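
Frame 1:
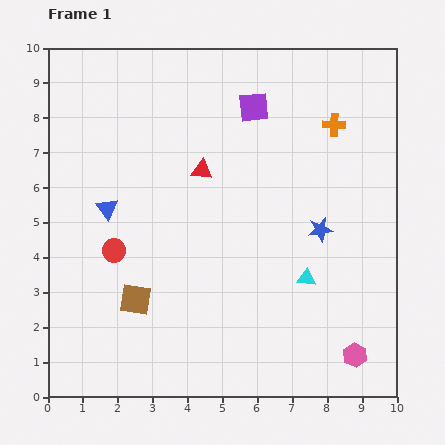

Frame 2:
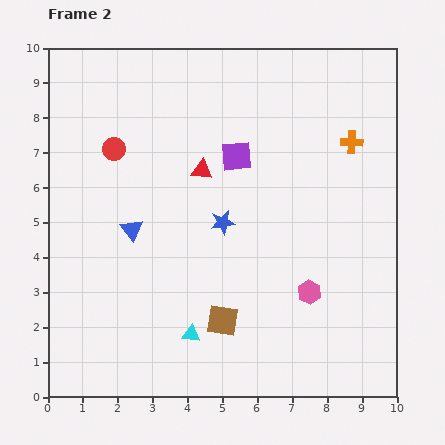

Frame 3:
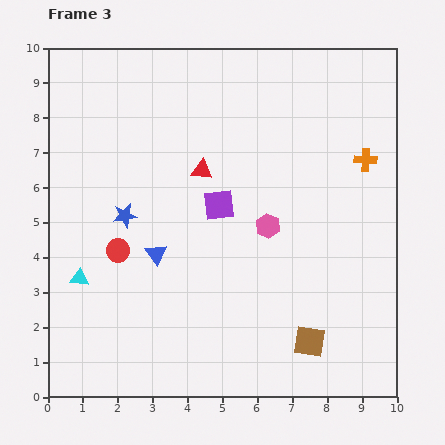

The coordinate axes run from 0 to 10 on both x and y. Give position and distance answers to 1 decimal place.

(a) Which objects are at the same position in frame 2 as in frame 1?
the red triangle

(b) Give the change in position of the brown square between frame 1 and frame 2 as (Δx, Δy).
(2.5, -0.6)

The brown square was at (2.5, 2.8) in frame 1 and (5.0, 2.2) in frame 2.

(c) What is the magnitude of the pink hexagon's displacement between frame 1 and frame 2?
2.2

The pink hexagon moved from (8.8, 1.2) to (7.5, 3.0), a distance of √(1.3² + 1.8²) ≈ 2.2.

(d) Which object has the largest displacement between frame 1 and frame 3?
the cyan triangle

(moved 6.5; next 5.6)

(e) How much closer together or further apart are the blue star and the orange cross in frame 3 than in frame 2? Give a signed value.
+2.7

Distance in frame 2: 4.4. Distance in frame 3: 7.1.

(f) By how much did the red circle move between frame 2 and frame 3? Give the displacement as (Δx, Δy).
(0.1, -2.9)

The red circle was at (1.9, 7.1) in frame 2 and (2.0, 4.2) in frame 3.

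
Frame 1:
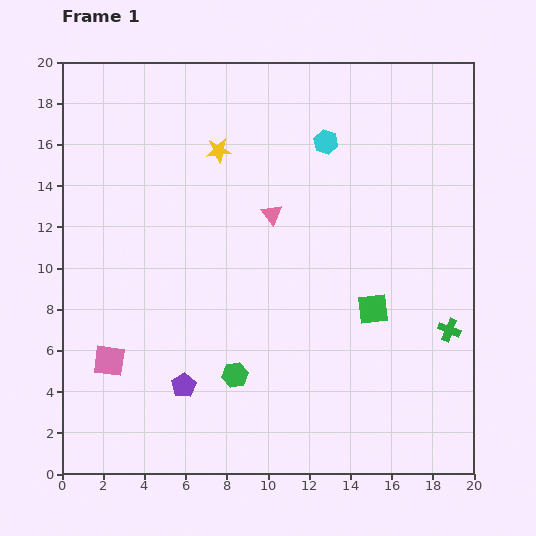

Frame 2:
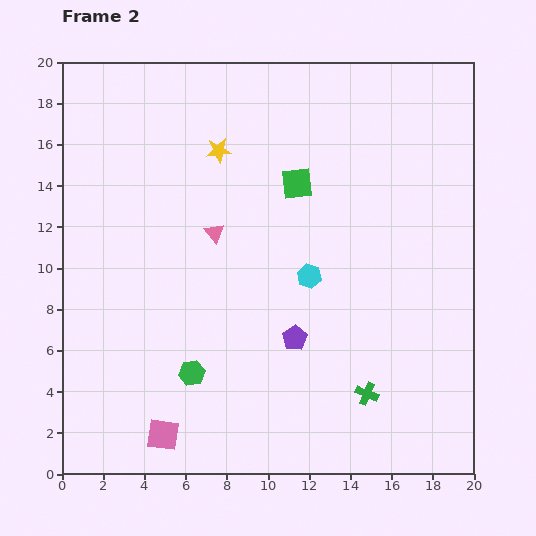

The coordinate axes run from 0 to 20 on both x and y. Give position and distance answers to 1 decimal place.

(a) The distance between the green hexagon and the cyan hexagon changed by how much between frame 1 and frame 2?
-4.7

Distance in frame 1: 12.1. Distance in frame 2: 7.4.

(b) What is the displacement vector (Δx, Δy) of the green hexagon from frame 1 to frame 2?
(-2.1, 0.1)

The green hexagon was at (8.4, 4.8) in frame 1 and (6.3, 4.9) in frame 2.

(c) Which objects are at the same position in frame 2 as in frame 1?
the yellow star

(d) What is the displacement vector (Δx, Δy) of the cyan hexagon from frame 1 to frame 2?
(-0.8, -6.5)

The cyan hexagon was at (12.8, 16.1) in frame 1 and (12.0, 9.6) in frame 2.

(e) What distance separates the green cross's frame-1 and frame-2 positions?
5.1

The green cross moved from (18.8, 7.0) to (14.8, 3.9), a distance of √(4.0² + 3.1²) ≈ 5.1.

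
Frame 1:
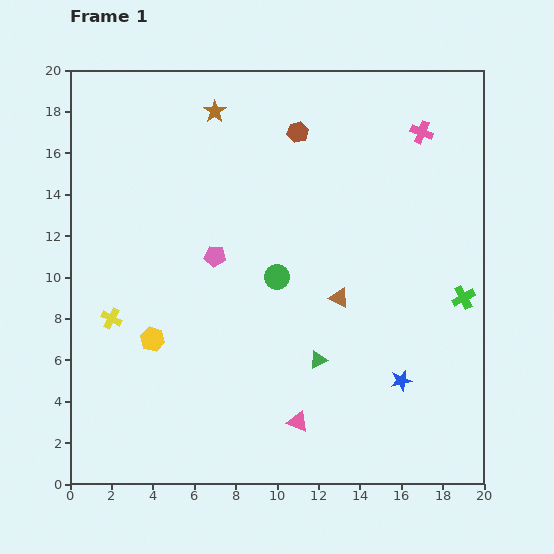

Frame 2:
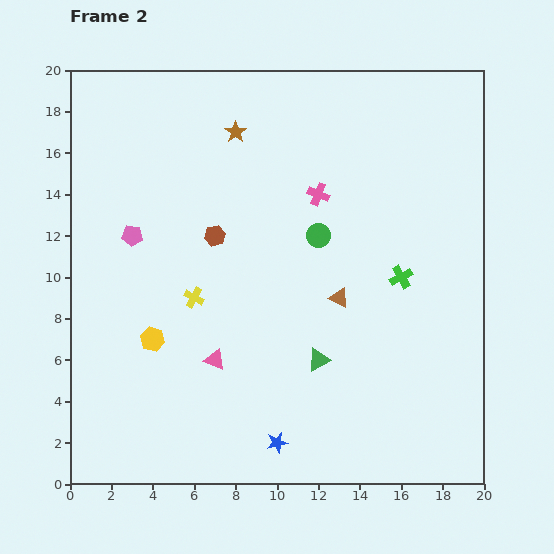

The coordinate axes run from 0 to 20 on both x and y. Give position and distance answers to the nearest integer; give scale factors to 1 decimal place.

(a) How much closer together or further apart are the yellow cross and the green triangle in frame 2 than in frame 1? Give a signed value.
-3

Distance in frame 1: 10. Distance in frame 2: 7.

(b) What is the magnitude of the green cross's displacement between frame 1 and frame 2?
3

The green cross moved from (19, 9) to (16, 10), a distance of √(3² + 1²) ≈ 3.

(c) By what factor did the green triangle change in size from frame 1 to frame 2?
1.3×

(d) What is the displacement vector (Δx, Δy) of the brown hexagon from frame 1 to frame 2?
(-4, -5)

The brown hexagon was at (11, 17) in frame 1 and (7, 12) in frame 2.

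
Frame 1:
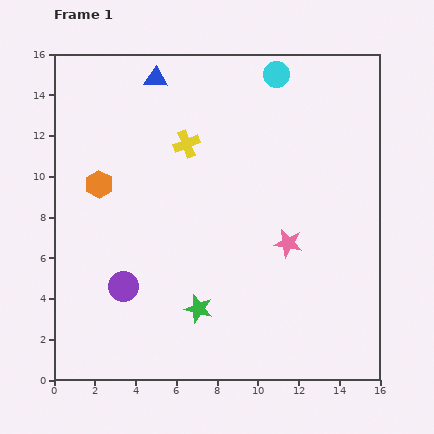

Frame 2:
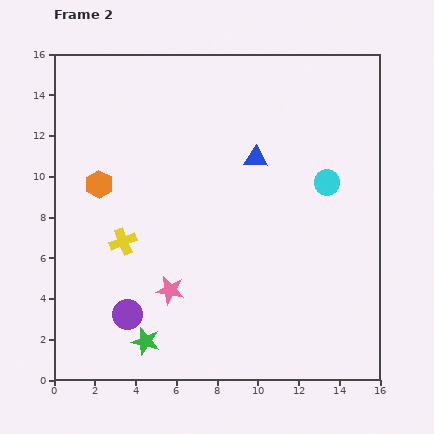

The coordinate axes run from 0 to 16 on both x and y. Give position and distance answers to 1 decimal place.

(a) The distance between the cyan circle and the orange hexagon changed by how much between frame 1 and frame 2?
+1.0

Distance in frame 1: 10.2. Distance in frame 2: 11.2.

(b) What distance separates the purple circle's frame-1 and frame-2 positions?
1.4

The purple circle moved from (3.4, 4.6) to (3.6, 3.2), a distance of √(0.2² + 1.4²) ≈ 1.4.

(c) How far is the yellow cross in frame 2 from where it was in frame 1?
5.7

The yellow cross moved from (6.5, 11.6) to (3.4, 6.8), a distance of √(3.1² + 4.8²) ≈ 5.7.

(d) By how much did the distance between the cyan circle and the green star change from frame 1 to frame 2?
-0.3

Distance in frame 1: 12.1. Distance in frame 2: 11.8.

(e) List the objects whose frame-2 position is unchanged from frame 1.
the orange hexagon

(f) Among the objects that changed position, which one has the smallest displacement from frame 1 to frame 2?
the purple circle

(moved 1.4)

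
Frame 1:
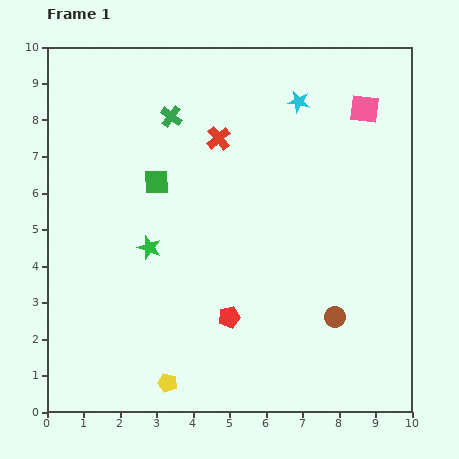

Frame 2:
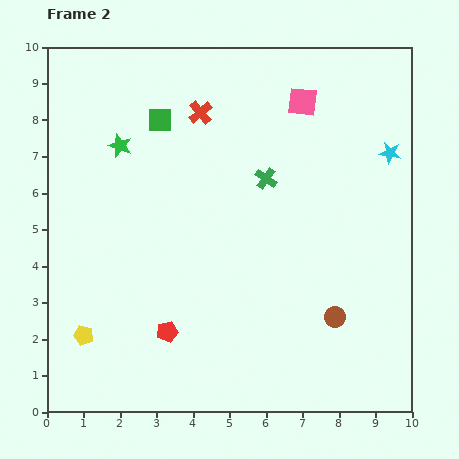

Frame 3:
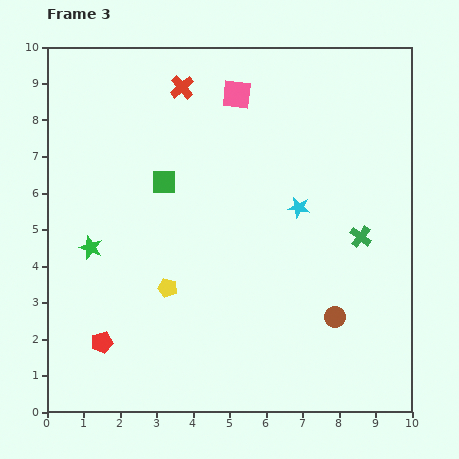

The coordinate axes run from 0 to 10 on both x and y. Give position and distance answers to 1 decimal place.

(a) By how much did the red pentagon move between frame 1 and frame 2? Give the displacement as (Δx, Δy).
(-1.7, -0.4)

The red pentagon was at (5.0, 2.6) in frame 1 and (3.3, 2.2) in frame 2.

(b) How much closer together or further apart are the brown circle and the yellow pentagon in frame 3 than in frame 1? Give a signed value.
-0.2

Distance in frame 1: 4.9. Distance in frame 3: 4.7.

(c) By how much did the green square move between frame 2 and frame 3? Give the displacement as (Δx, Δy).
(0.1, -1.7)

The green square was at (3.1, 8.0) in frame 2 and (3.2, 6.3) in frame 3.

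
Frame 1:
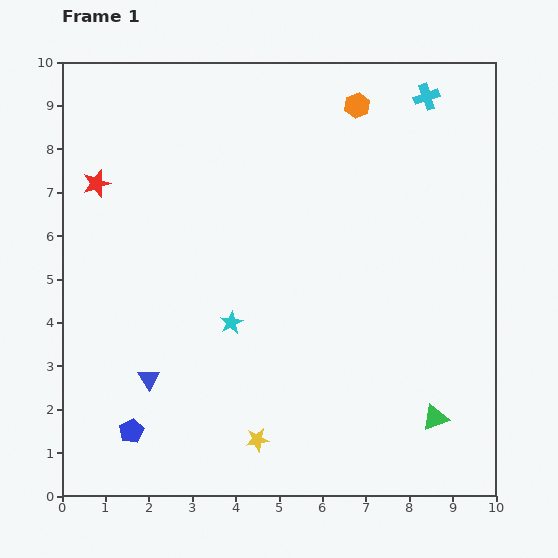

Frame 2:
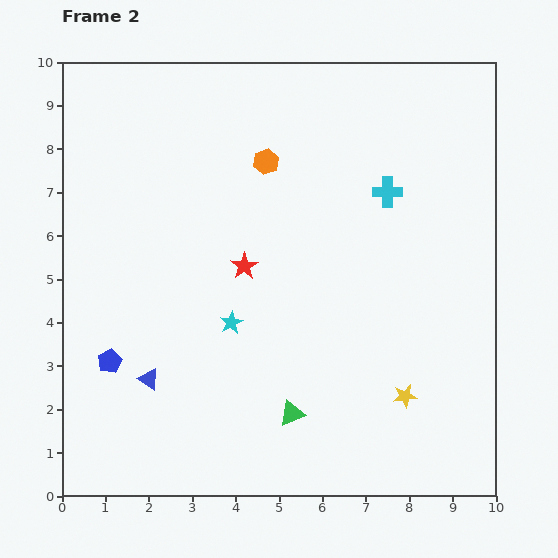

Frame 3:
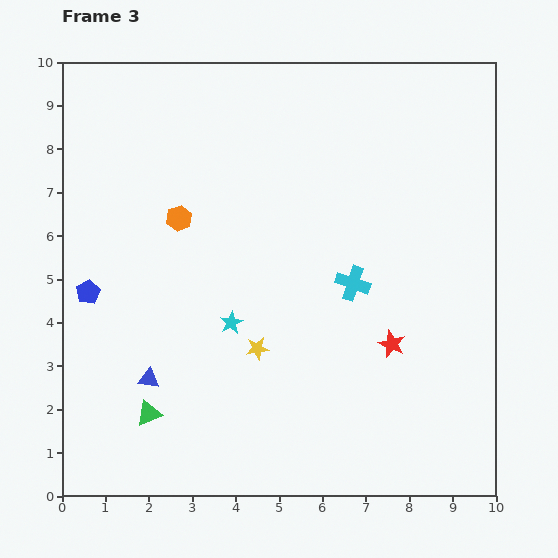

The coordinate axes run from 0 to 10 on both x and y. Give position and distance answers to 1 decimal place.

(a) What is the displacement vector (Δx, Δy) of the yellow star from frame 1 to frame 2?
(3.4, 1.0)

The yellow star was at (4.5, 1.3) in frame 1 and (7.9, 2.3) in frame 2.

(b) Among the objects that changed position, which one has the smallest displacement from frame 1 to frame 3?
the yellow star

(moved 2.1)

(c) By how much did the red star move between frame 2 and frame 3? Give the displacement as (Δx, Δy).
(3.4, -1.8)

The red star was at (4.2, 5.3) in frame 2 and (7.6, 3.5) in frame 3.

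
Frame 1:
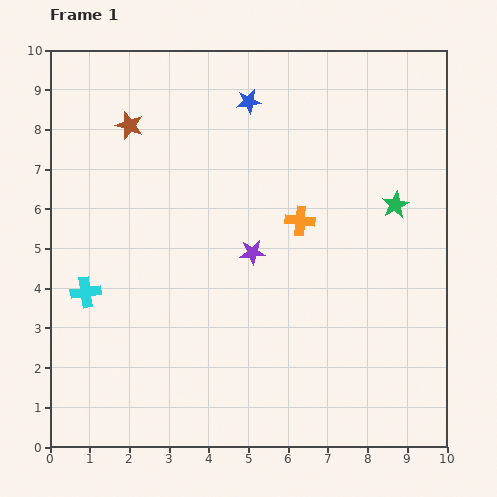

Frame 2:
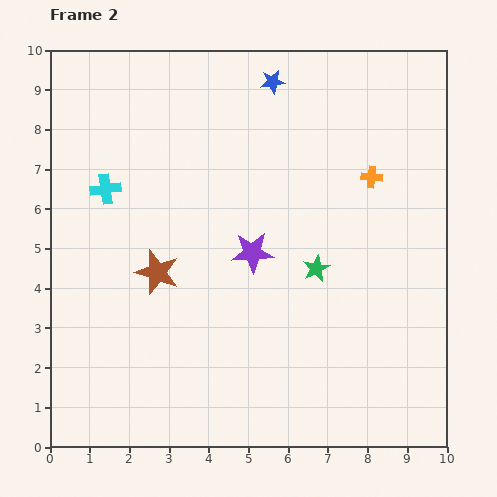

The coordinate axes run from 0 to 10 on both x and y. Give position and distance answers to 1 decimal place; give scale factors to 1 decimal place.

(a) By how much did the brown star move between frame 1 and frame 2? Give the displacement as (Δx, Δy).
(0.7, -3.7)

The brown star was at (2.0, 8.1) in frame 1 and (2.7, 4.4) in frame 2.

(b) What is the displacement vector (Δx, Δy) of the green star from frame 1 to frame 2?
(-2.0, -1.6)

The green star was at (8.7, 6.1) in frame 1 and (6.7, 4.5) in frame 2.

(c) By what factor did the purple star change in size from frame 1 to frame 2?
1.6×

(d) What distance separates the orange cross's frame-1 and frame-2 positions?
2.1

The orange cross moved from (6.3, 5.7) to (8.1, 6.8), a distance of √(1.8² + 1.1²) ≈ 2.1.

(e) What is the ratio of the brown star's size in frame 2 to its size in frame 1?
1.6×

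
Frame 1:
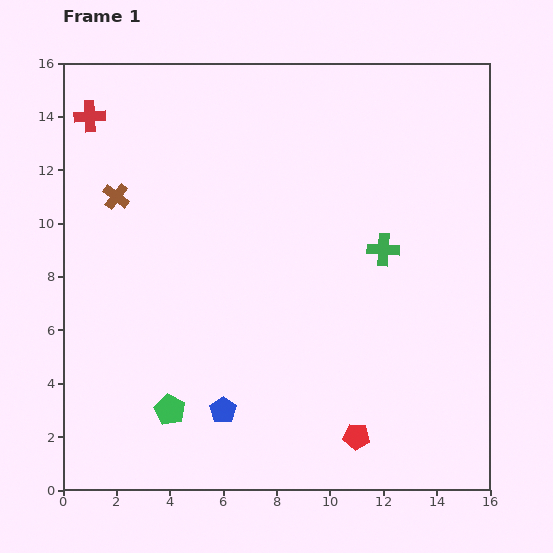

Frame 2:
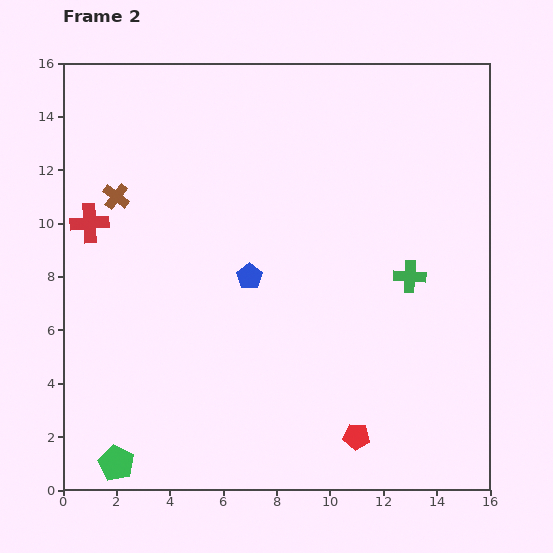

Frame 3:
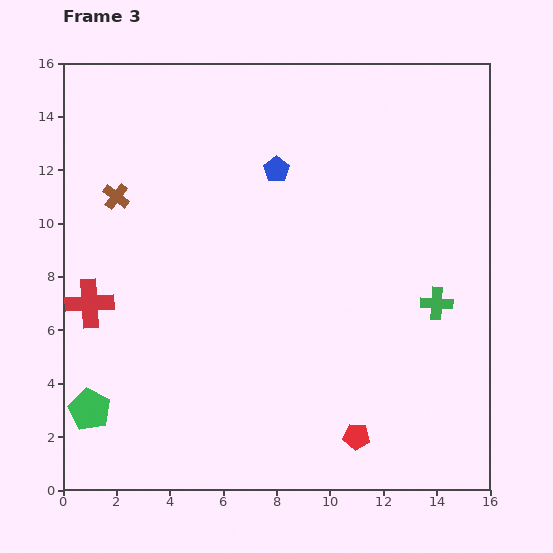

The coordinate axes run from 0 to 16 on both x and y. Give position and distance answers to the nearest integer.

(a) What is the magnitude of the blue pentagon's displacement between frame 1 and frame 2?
5

The blue pentagon moved from (6, 3) to (7, 8), a distance of √(1² + 5²) ≈ 5.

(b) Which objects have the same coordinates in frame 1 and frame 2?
the red pentagon, the brown cross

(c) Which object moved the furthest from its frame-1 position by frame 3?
the blue pentagon

(moved 9; next 7)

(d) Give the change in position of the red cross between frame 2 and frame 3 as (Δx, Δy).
(0, -3)

The red cross was at (1, 10) in frame 2 and (1, 7) in frame 3.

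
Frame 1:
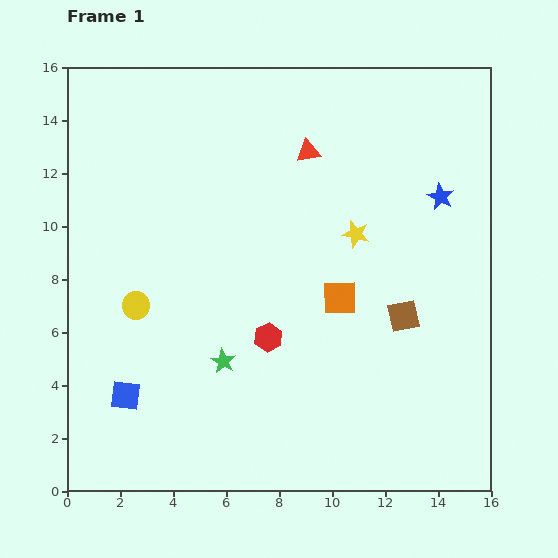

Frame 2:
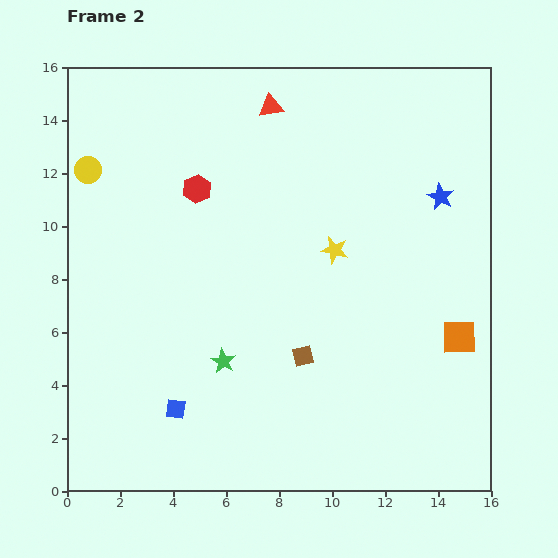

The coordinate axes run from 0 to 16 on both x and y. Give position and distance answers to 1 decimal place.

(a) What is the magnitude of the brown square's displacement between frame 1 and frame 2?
4.1

The brown square moved from (12.7, 6.6) to (8.9, 5.1), a distance of √(3.8² + 1.5²) ≈ 4.1.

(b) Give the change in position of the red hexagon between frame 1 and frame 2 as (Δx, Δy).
(-2.7, 5.6)

The red hexagon was at (7.6, 5.8) in frame 1 and (4.9, 11.4) in frame 2.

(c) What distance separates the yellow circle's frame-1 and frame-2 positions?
5.4

The yellow circle moved from (2.6, 7.0) to (0.8, 12.1), a distance of √(1.8² + 5.1²) ≈ 5.4.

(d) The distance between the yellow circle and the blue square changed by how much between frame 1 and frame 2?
+6.2

Distance in frame 1: 3.4. Distance in frame 2: 9.6.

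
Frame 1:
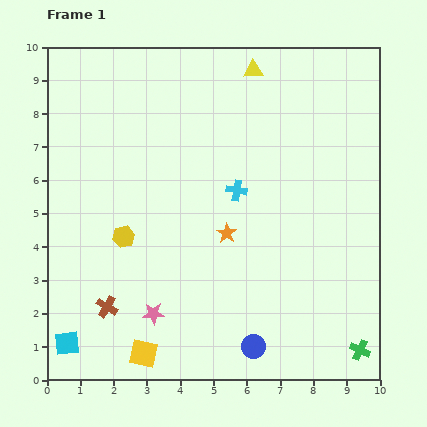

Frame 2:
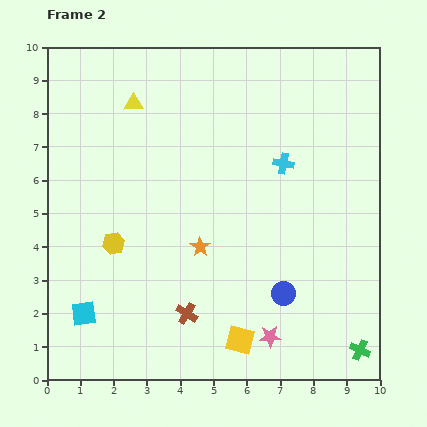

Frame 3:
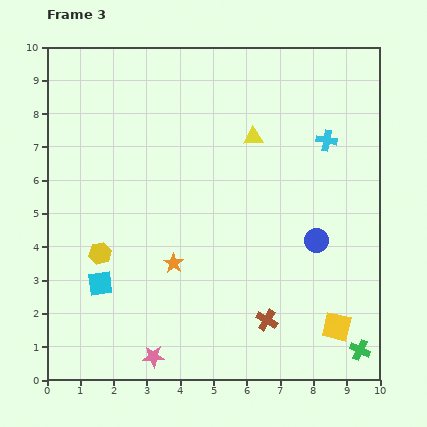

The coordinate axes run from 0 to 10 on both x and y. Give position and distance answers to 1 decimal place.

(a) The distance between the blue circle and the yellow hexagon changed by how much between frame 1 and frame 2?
+0.2

Distance in frame 1: 5.1. Distance in frame 2: 5.3.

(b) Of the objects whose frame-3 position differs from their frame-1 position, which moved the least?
the yellow hexagon

(moved 0.9)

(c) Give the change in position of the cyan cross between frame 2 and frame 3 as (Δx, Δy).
(1.3, 0.7)

The cyan cross was at (7.1, 6.5) in frame 2 and (8.4, 7.2) in frame 3.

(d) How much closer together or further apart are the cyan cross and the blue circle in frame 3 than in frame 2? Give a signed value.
-0.9

Distance in frame 2: 3.9. Distance in frame 3: 3.0.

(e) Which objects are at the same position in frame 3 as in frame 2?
the green cross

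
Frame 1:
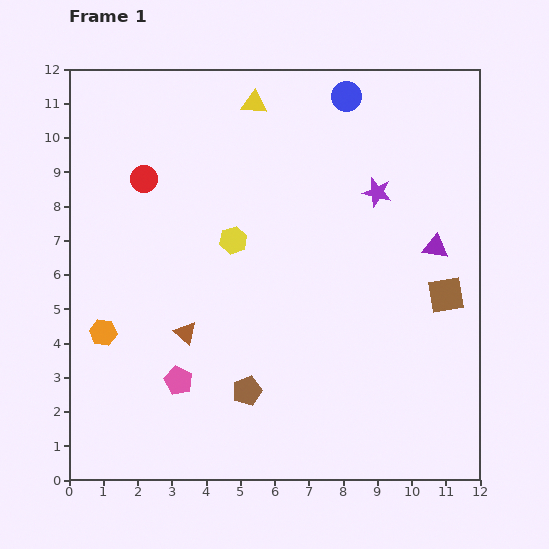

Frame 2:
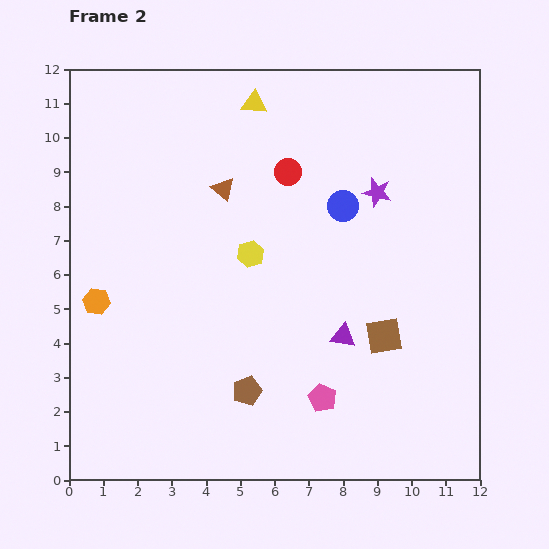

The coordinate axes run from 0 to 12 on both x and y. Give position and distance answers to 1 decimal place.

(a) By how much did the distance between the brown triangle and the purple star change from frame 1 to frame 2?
-2.4

Distance in frame 1: 6.9. Distance in frame 2: 4.5.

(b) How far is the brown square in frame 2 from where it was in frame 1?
2.2

The brown square moved from (11.0, 5.4) to (9.2, 4.2), a distance of √(1.8² + 1.2²) ≈ 2.2.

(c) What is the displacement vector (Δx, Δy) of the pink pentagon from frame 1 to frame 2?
(4.2, -0.5)

The pink pentagon was at (3.2, 2.9) in frame 1 and (7.4, 2.4) in frame 2.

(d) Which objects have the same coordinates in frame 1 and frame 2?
the brown pentagon, the purple star, the yellow triangle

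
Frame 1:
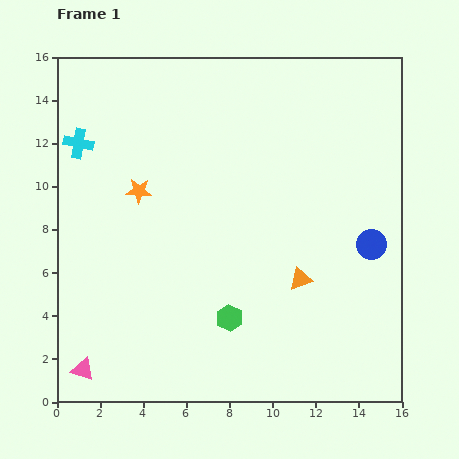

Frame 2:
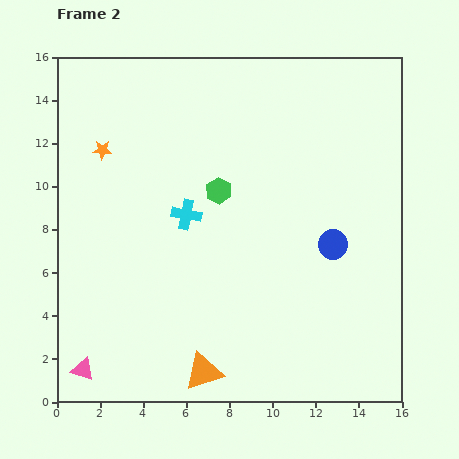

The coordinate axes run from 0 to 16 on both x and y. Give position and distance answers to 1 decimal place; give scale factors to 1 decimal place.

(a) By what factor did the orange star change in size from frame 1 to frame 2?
0.8×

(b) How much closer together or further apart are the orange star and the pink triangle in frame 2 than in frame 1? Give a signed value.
+1.5

Distance in frame 1: 8.7. Distance in frame 2: 10.2.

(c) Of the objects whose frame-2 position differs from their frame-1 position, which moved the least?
the blue circle

(moved 1.8)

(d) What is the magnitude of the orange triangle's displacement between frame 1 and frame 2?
6.2

The orange triangle moved from (11.3, 5.7) to (6.8, 1.4), a distance of √(4.5² + 4.3²) ≈ 6.2.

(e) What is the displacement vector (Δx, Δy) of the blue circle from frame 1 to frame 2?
(-1.8, 0.0)

The blue circle was at (14.6, 7.3) in frame 1 and (12.8, 7.3) in frame 2.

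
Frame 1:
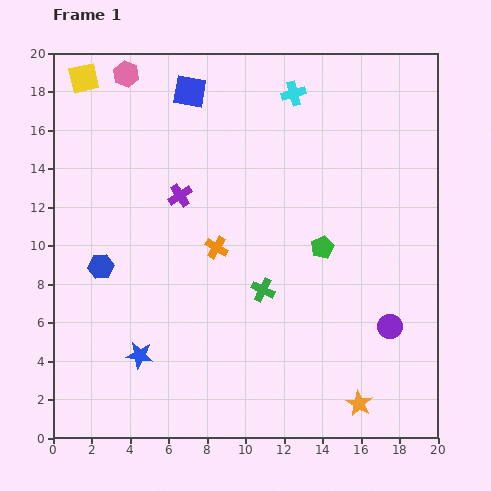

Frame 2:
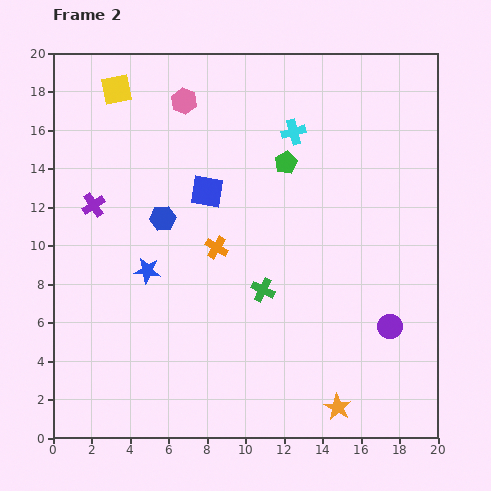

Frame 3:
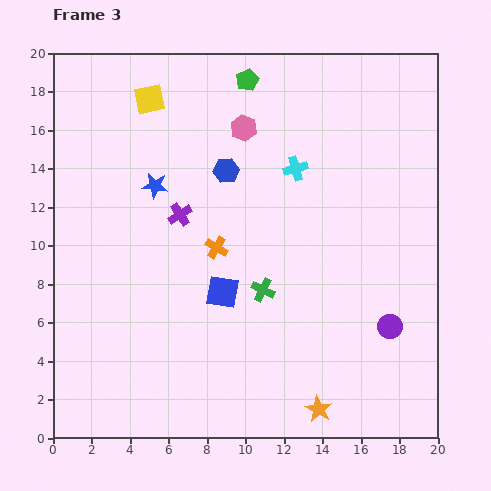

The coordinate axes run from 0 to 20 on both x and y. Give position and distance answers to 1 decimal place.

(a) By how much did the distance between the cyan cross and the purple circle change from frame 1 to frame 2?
-1.8

Distance in frame 1: 13.1. Distance in frame 2: 11.3.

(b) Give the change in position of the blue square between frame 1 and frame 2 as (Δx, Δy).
(0.9, -5.2)

The blue square was at (7.1, 18.0) in frame 1 and (8.0, 12.8) in frame 2.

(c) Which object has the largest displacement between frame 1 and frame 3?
the blue square

(moved 10.5; next 9.5)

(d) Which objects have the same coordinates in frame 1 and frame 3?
the orange cross, the purple circle, the green cross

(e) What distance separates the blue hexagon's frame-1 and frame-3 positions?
8.2

The blue hexagon moved from (2.5, 8.9) to (9.0, 13.9), a distance of √(6.5² + 5.0²) ≈ 8.2.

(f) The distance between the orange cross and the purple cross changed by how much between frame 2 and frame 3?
-4.3

Distance in frame 2: 6.8. Distance in frame 3: 2.5.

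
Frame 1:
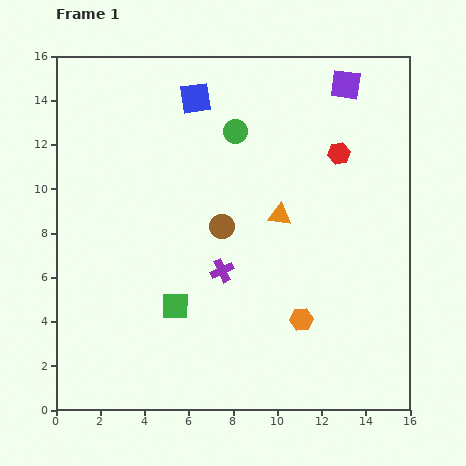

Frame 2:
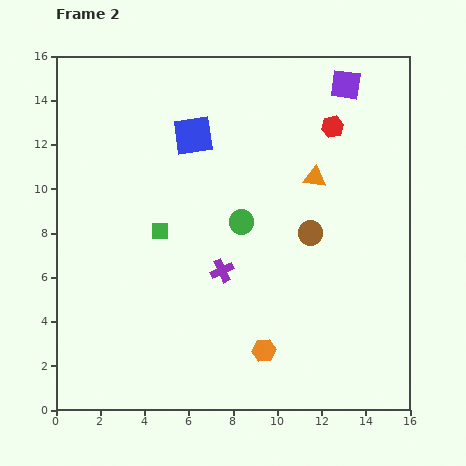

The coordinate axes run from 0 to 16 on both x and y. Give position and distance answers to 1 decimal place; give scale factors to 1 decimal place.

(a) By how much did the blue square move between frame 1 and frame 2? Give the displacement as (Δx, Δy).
(-0.1, -1.7)

The blue square was at (6.3, 14.1) in frame 1 and (6.2, 12.4) in frame 2.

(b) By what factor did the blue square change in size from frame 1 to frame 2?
1.3×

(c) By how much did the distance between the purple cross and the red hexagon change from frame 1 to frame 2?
+0.7

Distance in frame 1: 7.5. Distance in frame 2: 8.2.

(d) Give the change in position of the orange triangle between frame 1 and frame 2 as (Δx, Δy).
(1.6, 1.7)

The orange triangle was at (10.1, 8.8) in frame 1 and (11.7, 10.5) in frame 2.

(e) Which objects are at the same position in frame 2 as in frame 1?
the purple cross, the purple square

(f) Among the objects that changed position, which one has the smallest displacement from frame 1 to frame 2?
the red hexagon

(moved 1.2)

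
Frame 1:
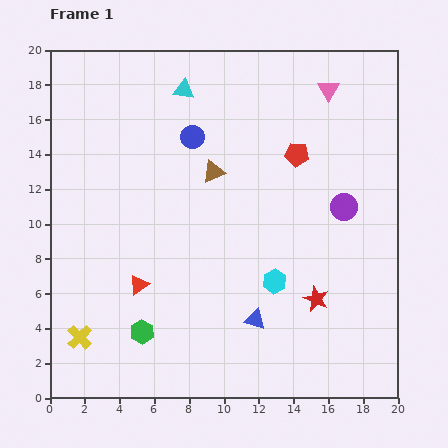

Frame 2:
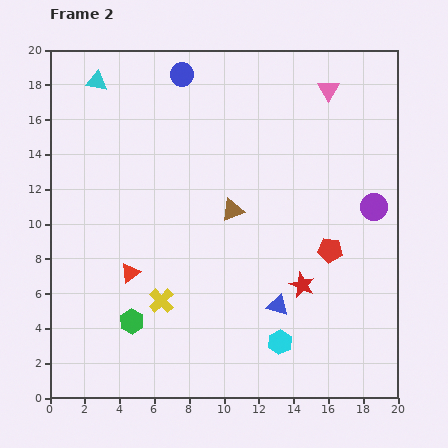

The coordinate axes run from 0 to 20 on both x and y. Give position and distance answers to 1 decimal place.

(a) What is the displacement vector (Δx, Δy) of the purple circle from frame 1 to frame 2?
(1.7, 0.0)

The purple circle was at (16.9, 11.0) in frame 1 and (18.6, 11.0) in frame 2.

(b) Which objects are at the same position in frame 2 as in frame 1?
the pink triangle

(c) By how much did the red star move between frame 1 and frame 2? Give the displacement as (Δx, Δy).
(-0.8, 0.8)

The red star was at (15.3, 5.7) in frame 1 and (14.5, 6.5) in frame 2.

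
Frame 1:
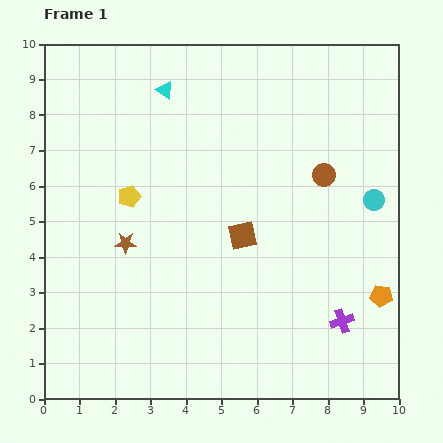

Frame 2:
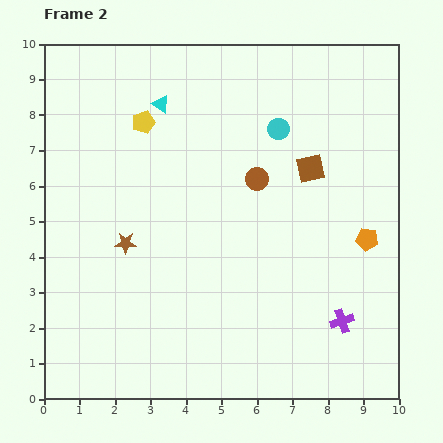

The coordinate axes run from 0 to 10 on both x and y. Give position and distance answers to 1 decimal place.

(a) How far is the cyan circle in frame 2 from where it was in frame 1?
3.4

The cyan circle moved from (9.3, 5.6) to (6.6, 7.6), a distance of √(2.7² + 2.0²) ≈ 3.4.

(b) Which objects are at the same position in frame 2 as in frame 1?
the purple cross, the brown star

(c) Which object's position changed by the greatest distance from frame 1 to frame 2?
the cyan circle

(moved 3.4; next 2.7)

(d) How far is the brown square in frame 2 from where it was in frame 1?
2.7

The brown square moved from (5.6, 4.6) to (7.5, 6.5), a distance of √(1.9² + 1.9²) ≈ 2.7.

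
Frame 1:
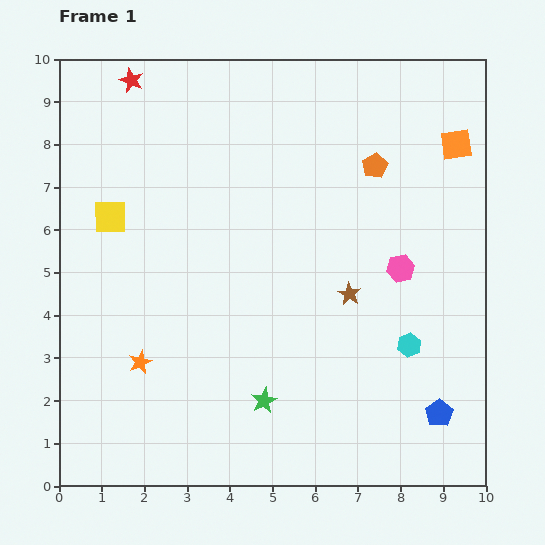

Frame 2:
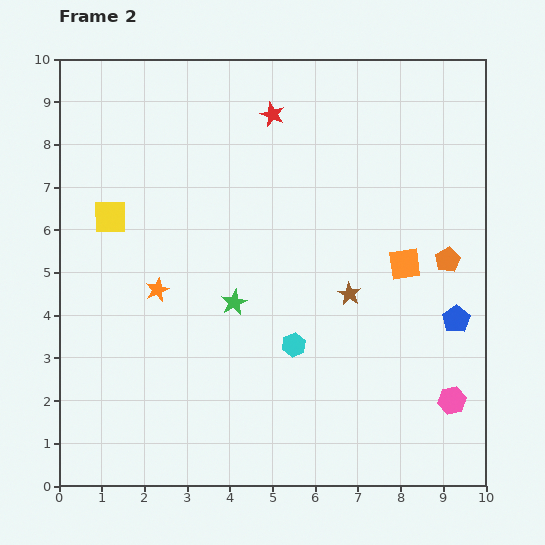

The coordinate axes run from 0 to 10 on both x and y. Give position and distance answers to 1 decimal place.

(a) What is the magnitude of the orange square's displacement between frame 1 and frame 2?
3.0

The orange square moved from (9.3, 8.0) to (8.1, 5.2), a distance of √(1.2² + 2.8²) ≈ 3.0.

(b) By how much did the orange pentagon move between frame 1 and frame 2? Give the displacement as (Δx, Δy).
(1.7, -2.2)

The orange pentagon was at (7.4, 7.5) in frame 1 and (9.1, 5.3) in frame 2.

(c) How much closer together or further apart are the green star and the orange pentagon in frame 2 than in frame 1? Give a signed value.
-1.0

Distance in frame 1: 6.1. Distance in frame 2: 5.1.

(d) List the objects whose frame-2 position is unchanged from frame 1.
the brown star, the yellow square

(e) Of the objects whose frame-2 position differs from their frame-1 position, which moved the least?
the orange star

(moved 1.7)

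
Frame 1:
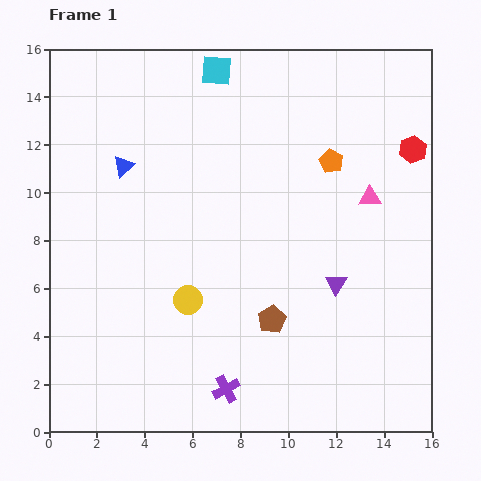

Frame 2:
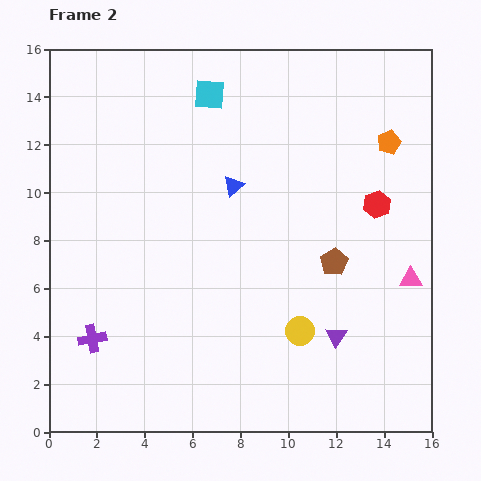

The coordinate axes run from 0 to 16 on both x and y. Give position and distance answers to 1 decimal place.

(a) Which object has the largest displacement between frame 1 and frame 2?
the purple cross

(moved 6.0; next 4.9)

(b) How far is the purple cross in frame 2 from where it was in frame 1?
6.0

The purple cross moved from (7.4, 1.8) to (1.8, 3.9), a distance of √(5.6² + 2.1²) ≈ 6.0.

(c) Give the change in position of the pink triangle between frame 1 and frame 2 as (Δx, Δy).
(1.7, -3.4)

The pink triangle was at (13.4, 9.8) in frame 1 and (15.1, 6.4) in frame 2.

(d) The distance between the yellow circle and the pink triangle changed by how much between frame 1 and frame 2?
-3.6

Distance in frame 1: 8.7. Distance in frame 2: 5.1.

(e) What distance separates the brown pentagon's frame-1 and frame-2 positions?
3.5

The brown pentagon moved from (9.3, 4.7) to (11.9, 7.1), a distance of √(2.6² + 2.4²) ≈ 3.5.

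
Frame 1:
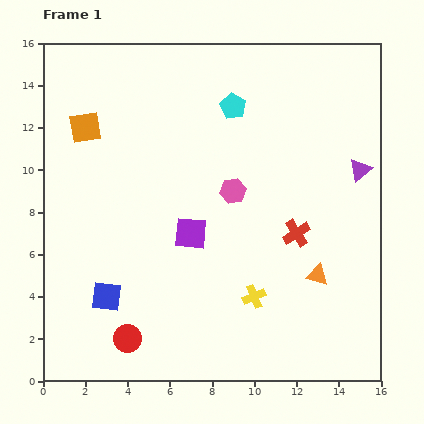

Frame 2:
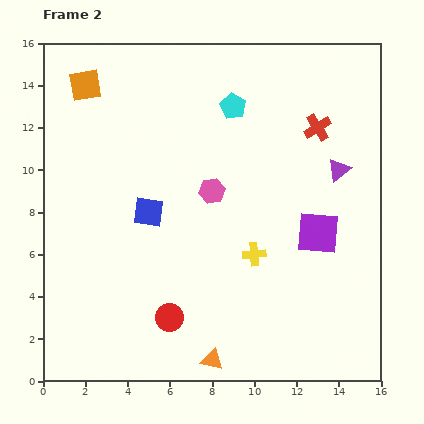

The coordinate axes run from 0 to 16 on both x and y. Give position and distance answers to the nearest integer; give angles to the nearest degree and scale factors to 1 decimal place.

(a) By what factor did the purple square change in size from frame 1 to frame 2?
1.3×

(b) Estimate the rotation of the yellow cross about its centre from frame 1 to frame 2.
19° clockwise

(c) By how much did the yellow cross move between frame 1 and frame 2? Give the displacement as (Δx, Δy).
(0, 2)

The yellow cross was at (10, 4) in frame 1 and (10, 6) in frame 2.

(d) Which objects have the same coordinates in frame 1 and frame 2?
the cyan pentagon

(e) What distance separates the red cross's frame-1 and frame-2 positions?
5

The red cross moved from (12, 7) to (13, 12), a distance of √(1² + 5²) ≈ 5.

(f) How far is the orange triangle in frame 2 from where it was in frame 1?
6

The orange triangle moved from (13, 5) to (8, 1), a distance of √(5² + 4²) ≈ 6.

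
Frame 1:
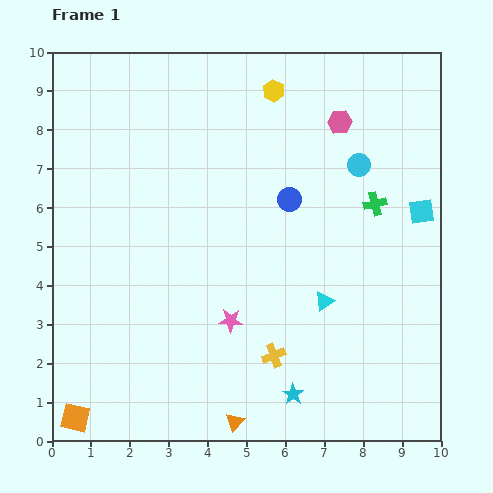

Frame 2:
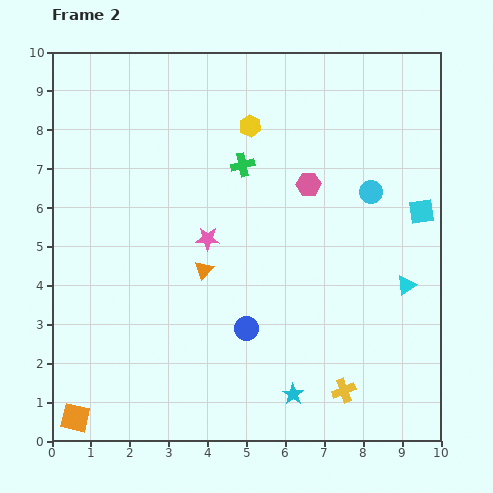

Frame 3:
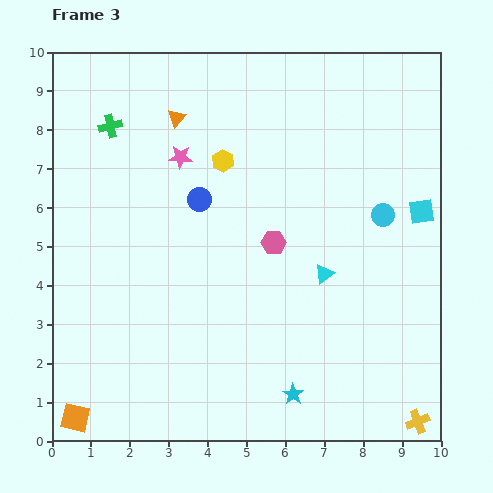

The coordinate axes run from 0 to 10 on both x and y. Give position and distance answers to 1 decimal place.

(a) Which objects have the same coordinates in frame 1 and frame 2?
the cyan star, the cyan square, the orange square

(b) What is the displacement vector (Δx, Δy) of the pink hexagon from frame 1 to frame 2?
(-0.8, -1.6)

The pink hexagon was at (7.4, 8.2) in frame 1 and (6.6, 6.6) in frame 2.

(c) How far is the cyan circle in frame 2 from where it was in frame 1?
0.8

The cyan circle moved from (7.9, 7.1) to (8.2, 6.4), a distance of √(0.3² + 0.7²) ≈ 0.8.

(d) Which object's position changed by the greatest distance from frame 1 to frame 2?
the orange triangle

(moved 4.0; next 3.5)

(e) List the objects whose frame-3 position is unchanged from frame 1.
the cyan star, the cyan square, the orange square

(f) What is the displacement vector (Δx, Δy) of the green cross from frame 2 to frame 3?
(-3.4, 1.0)

The green cross was at (4.9, 7.1) in frame 2 and (1.5, 8.1) in frame 3.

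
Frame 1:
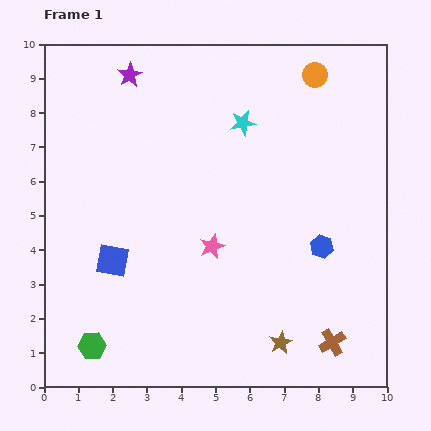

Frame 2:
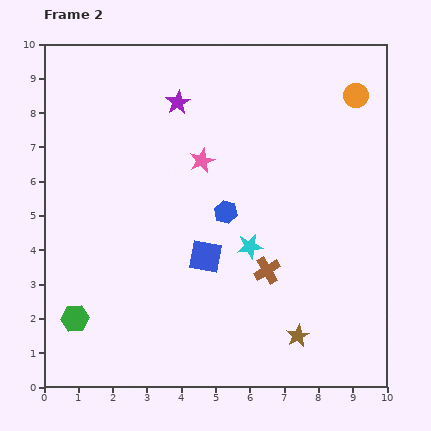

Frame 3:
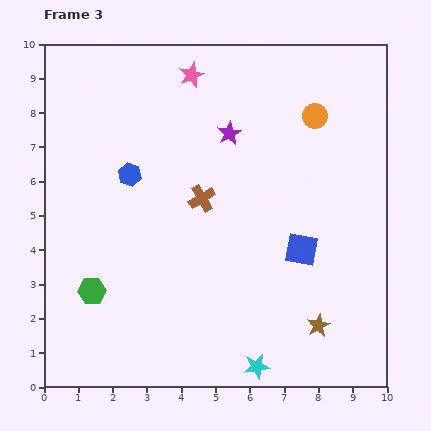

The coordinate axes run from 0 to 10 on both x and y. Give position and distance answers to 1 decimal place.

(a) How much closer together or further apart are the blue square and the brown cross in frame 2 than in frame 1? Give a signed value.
-5.0

Distance in frame 1: 6.8. Distance in frame 2: 1.8.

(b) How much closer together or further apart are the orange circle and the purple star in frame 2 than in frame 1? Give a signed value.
-0.2

Distance in frame 1: 5.4. Distance in frame 2: 5.2.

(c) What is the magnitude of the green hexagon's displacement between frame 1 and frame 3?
1.6

The green hexagon moved from (1.4, 1.2) to (1.4, 2.8), a distance of √(0.0² + 1.6²) ≈ 1.6.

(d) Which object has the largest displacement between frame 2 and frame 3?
the cyan star

(moved 3.5; next 3.0)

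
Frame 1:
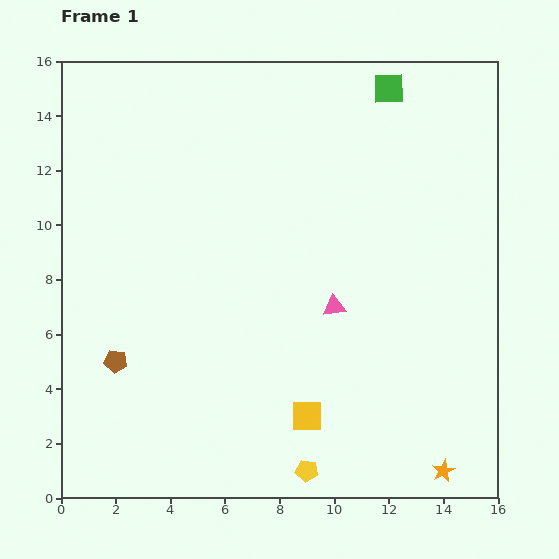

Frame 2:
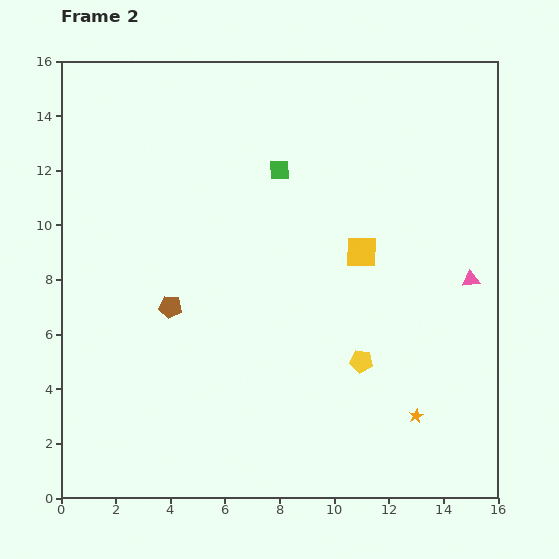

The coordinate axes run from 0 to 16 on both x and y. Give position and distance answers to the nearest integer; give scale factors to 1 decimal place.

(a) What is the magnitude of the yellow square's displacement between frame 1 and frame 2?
6

The yellow square moved from (9, 3) to (11, 9), a distance of √(2² + 6²) ≈ 6.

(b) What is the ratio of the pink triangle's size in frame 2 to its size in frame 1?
0.8×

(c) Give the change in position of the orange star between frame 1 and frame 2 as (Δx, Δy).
(-1, 2)

The orange star was at (14, 1) in frame 1 and (13, 3) in frame 2.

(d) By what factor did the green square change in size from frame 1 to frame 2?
0.6×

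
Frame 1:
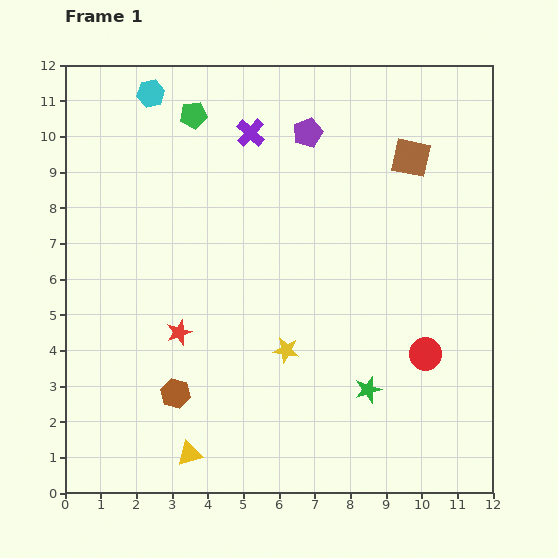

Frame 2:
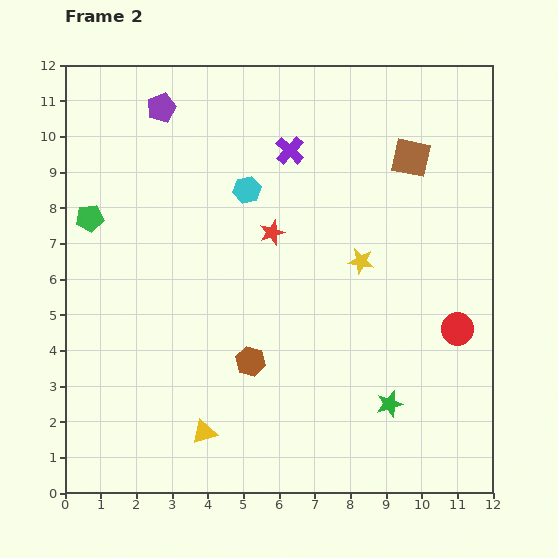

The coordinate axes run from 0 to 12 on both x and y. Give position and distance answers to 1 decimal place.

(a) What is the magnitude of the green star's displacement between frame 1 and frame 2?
0.7

The green star moved from (8.5, 2.9) to (9.1, 2.5), a distance of √(0.6² + 0.4²) ≈ 0.7.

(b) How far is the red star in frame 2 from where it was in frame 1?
3.8

The red star moved from (3.2, 4.5) to (5.8, 7.3), a distance of √(2.6² + 2.8²) ≈ 3.8.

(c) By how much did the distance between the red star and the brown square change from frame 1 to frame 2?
-3.7

Distance in frame 1: 8.1. Distance in frame 2: 4.4.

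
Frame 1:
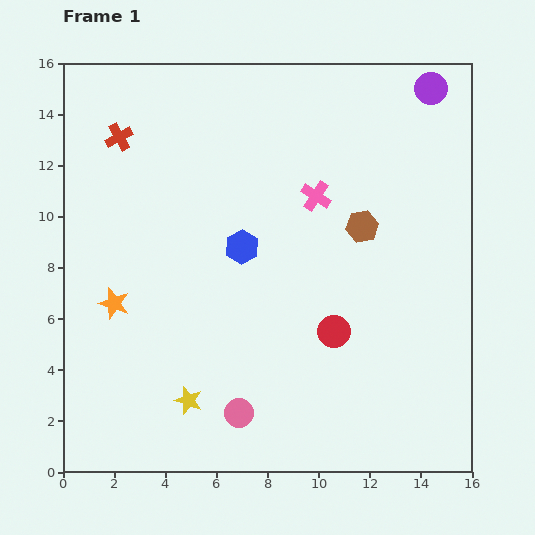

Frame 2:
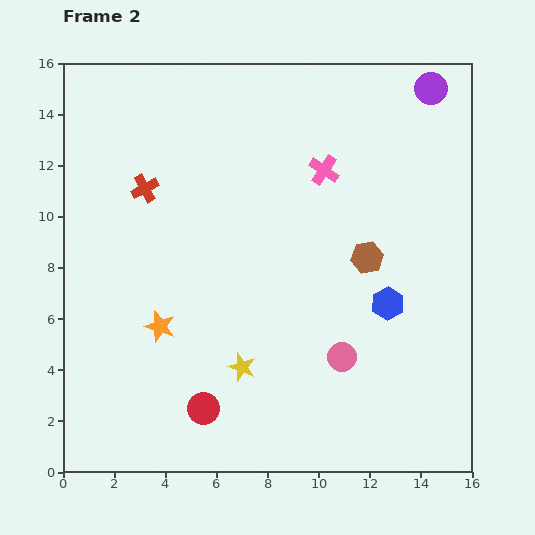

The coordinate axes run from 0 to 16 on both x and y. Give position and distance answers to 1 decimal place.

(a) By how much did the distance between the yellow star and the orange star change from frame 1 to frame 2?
-1.2

Distance in frame 1: 4.8. Distance in frame 2: 3.6.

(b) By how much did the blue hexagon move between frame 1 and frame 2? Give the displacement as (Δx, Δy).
(5.7, -2.2)

The blue hexagon was at (7.0, 8.8) in frame 1 and (12.7, 6.6) in frame 2.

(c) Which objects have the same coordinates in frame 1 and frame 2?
the purple circle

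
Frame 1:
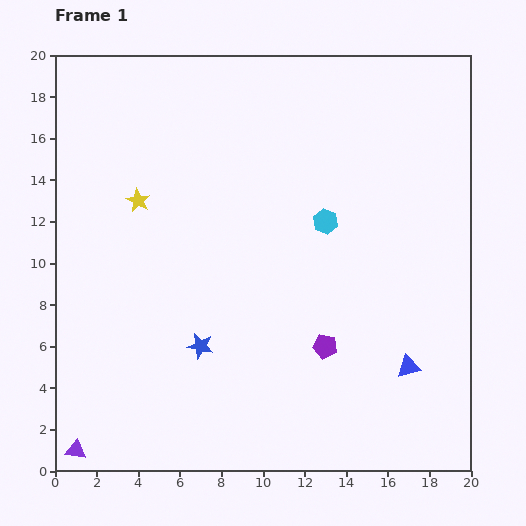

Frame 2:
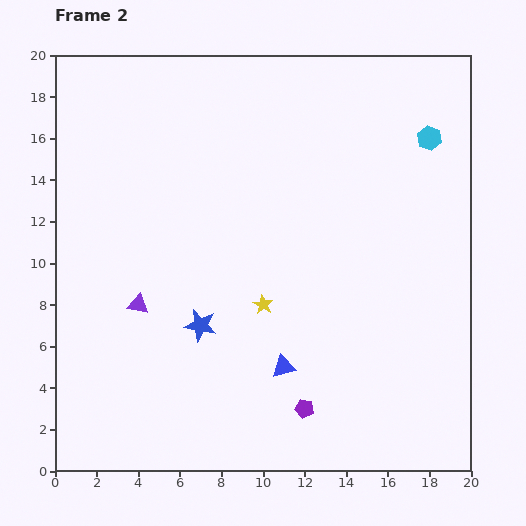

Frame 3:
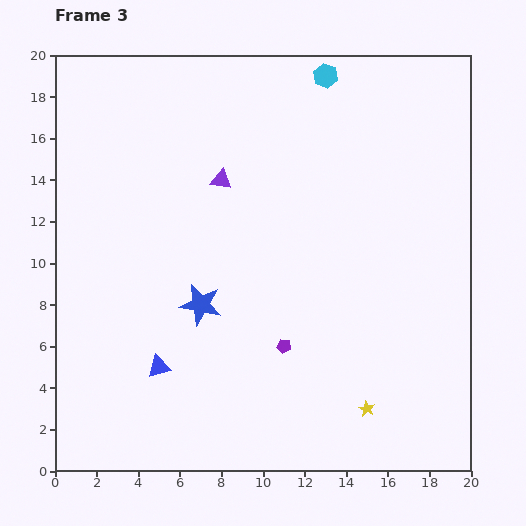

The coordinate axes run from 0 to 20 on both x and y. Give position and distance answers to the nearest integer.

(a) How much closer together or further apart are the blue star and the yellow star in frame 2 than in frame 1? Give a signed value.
-5

Distance in frame 1: 8. Distance in frame 2: 3.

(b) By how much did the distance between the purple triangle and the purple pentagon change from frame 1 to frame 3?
-4

Distance in frame 1: 13. Distance in frame 3: 9.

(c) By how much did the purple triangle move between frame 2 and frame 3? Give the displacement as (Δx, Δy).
(4, 6)

The purple triangle was at (4, 8) in frame 2 and (8, 14) in frame 3.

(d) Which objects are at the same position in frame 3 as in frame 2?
none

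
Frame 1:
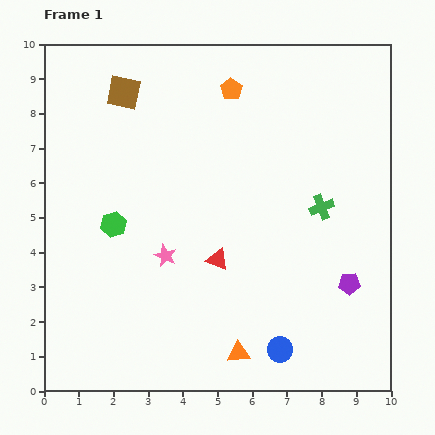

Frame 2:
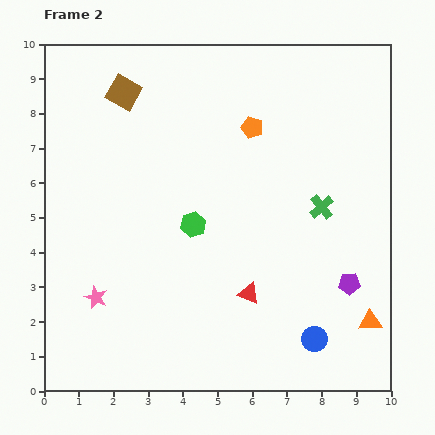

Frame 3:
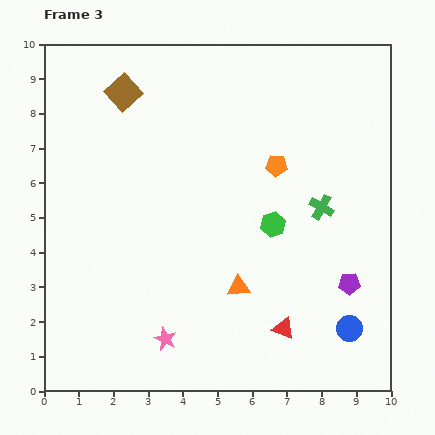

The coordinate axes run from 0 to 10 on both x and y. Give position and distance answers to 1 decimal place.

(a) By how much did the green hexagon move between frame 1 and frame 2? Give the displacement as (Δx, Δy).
(2.3, 0.0)

The green hexagon was at (2.0, 4.8) in frame 1 and (4.3, 4.8) in frame 2.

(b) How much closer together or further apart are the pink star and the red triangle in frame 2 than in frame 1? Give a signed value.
+2.9

Distance in frame 1: 1.5. Distance in frame 2: 4.4.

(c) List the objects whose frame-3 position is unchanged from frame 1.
the brown square, the green cross, the purple pentagon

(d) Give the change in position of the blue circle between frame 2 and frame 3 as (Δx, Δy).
(1.0, 0.3)

The blue circle was at (7.8, 1.5) in frame 2 and (8.8, 1.8) in frame 3.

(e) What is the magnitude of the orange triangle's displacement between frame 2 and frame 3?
3.9

The orange triangle moved from (9.4, 2.0) to (5.6, 3.0), a distance of √(3.8² + 1.0²) ≈ 3.9.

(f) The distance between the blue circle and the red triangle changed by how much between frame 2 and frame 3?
-0.4

Distance in frame 2: 2.3. Distance in frame 3: 1.9.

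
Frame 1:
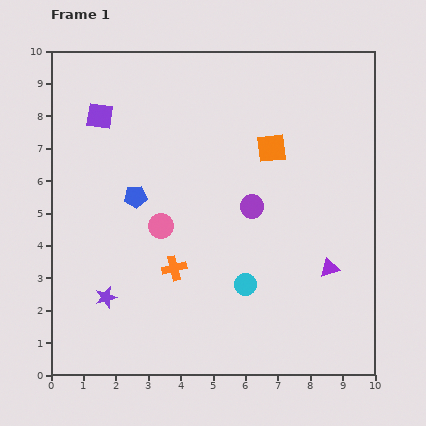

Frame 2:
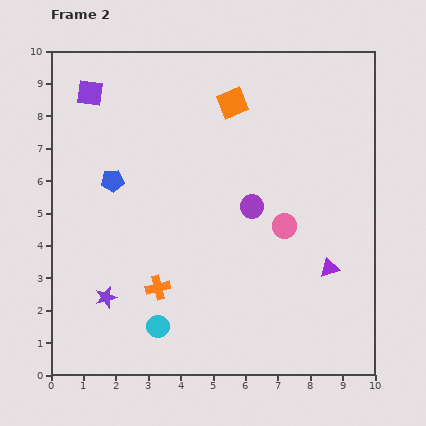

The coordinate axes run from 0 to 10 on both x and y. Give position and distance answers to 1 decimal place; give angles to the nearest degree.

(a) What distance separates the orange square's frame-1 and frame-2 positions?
1.8

The orange square moved from (6.8, 7.0) to (5.6, 8.4), a distance of √(1.2² + 1.4²) ≈ 1.8.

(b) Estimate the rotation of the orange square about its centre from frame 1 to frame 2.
16° counter-clockwise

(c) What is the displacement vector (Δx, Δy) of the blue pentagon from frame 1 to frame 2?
(-0.7, 0.5)

The blue pentagon was at (2.6, 5.5) in frame 1 and (1.9, 6.0) in frame 2.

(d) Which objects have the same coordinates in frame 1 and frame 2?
the purple circle, the purple triangle, the purple star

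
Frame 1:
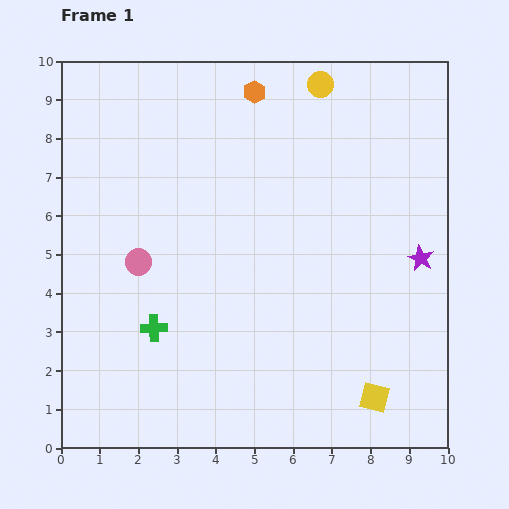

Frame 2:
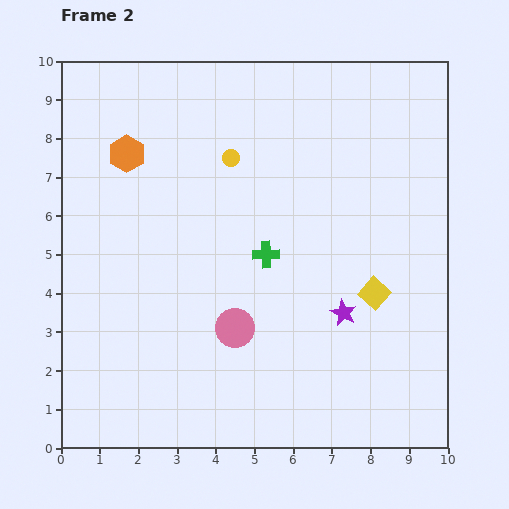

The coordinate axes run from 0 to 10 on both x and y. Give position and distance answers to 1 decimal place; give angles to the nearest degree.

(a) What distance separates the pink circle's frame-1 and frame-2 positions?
3.0

The pink circle moved from (2.0, 4.8) to (4.5, 3.1), a distance of √(2.5² + 1.7²) ≈ 3.0.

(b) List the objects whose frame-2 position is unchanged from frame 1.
none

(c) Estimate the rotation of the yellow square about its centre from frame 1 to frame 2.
28° clockwise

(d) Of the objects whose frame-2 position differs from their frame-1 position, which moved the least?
the purple star

(moved 2.4)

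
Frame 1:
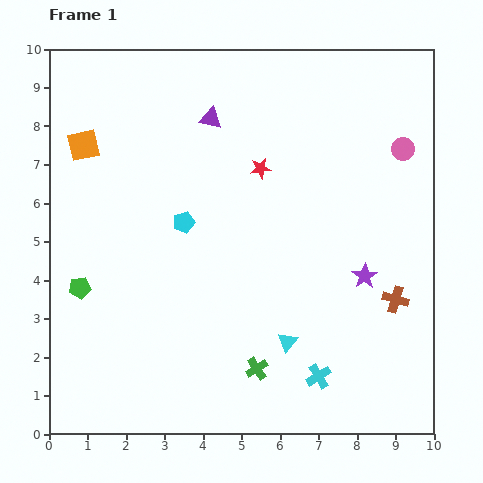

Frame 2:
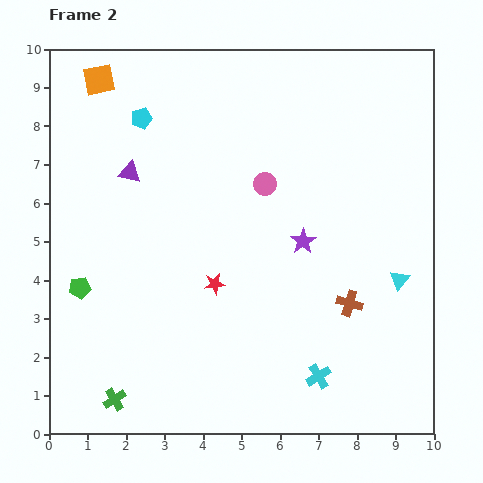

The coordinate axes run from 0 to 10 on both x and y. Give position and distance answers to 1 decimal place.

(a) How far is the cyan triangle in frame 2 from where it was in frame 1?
3.3

The cyan triangle moved from (6.2, 2.4) to (9.1, 4.0), a distance of √(2.9² + 1.6²) ≈ 3.3.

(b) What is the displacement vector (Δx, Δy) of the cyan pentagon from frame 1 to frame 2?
(-1.1, 2.7)

The cyan pentagon was at (3.5, 5.5) in frame 1 and (2.4, 8.2) in frame 2.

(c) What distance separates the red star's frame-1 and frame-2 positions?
3.2

The red star moved from (5.5, 6.9) to (4.3, 3.9), a distance of √(1.2² + 3.0²) ≈ 3.2.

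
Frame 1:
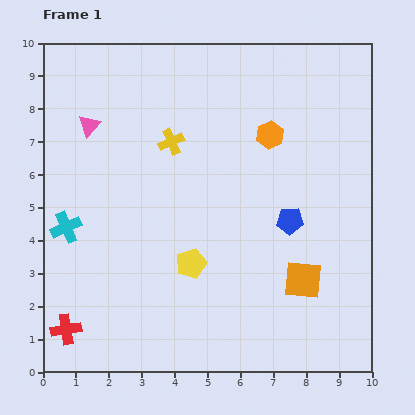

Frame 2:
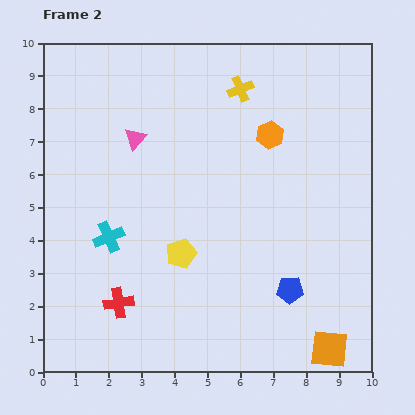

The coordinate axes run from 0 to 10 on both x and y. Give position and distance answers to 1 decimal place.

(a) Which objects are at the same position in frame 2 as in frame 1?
the orange hexagon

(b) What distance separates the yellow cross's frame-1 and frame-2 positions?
2.6

The yellow cross moved from (3.9, 7.0) to (6.0, 8.6), a distance of √(2.1² + 1.6²) ≈ 2.6.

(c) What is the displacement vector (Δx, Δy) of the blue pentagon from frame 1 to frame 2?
(0.0, -2.1)

The blue pentagon was at (7.5, 4.6) in frame 1 and (7.5, 2.5) in frame 2.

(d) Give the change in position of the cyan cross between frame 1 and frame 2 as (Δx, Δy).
(1.3, -0.3)

The cyan cross was at (0.7, 4.4) in frame 1 and (2.0, 4.1) in frame 2.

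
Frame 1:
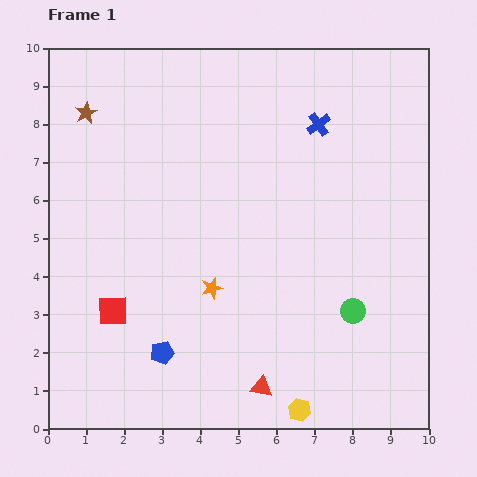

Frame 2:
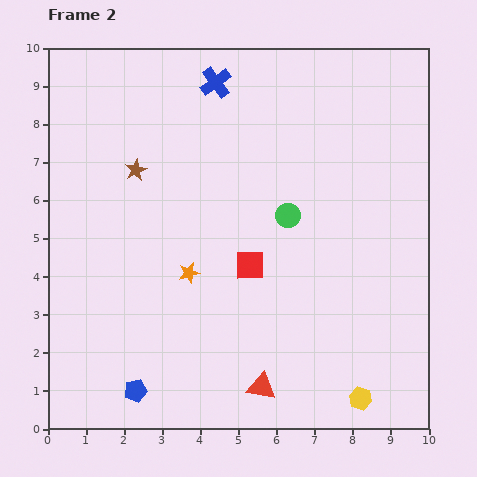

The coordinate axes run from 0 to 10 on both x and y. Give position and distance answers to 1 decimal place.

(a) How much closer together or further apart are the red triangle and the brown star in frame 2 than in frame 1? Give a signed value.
-1.9

Distance in frame 1: 8.5. Distance in frame 2: 6.6.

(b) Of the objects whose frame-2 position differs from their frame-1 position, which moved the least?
the orange star

(moved 0.7)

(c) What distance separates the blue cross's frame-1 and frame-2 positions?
2.9

The blue cross moved from (7.1, 8.0) to (4.4, 9.1), a distance of √(2.7² + 1.1²) ≈ 2.9.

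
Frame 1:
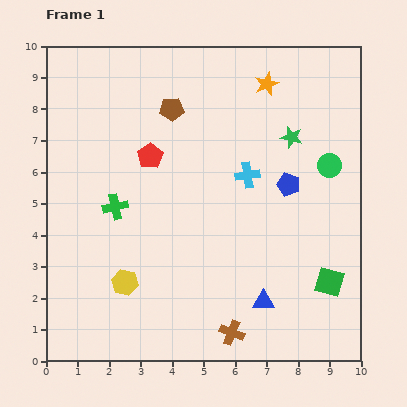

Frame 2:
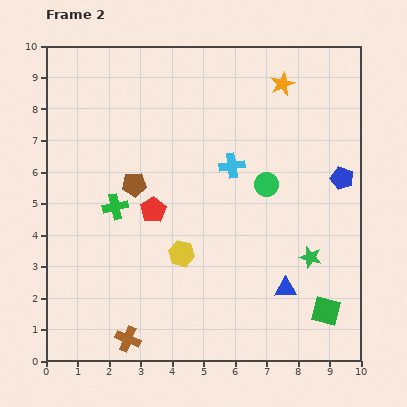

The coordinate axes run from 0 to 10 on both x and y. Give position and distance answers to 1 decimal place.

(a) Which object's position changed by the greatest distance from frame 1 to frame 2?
the green star

(moved 3.8; next 3.3)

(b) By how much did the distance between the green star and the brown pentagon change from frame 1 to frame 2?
+2.2

Distance in frame 1: 3.9. Distance in frame 2: 6.1.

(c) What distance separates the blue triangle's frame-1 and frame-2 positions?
0.8

The blue triangle moved from (6.9, 1.9) to (7.6, 2.3), a distance of √(0.7² + 0.4²) ≈ 0.8.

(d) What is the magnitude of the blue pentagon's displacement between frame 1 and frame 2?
1.7

The blue pentagon moved from (7.7, 5.6) to (9.4, 5.8), a distance of √(1.7² + 0.2²) ≈ 1.7.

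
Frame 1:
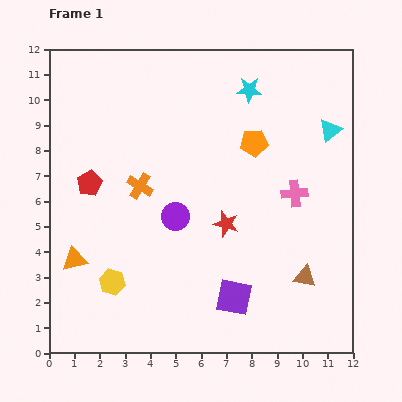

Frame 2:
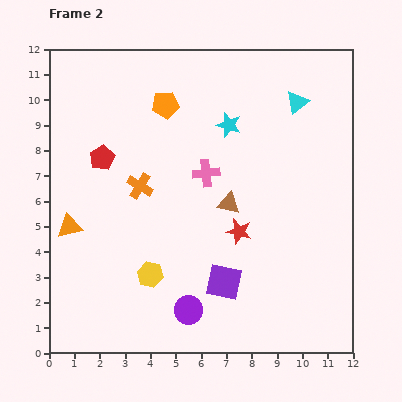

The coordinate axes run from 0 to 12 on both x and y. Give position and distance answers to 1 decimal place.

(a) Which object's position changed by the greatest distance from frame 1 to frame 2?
the brown triangle

(moved 4.2; next 3.8)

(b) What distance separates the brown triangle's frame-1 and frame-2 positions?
4.2

The brown triangle moved from (10.1, 3.0) to (7.1, 5.9), a distance of √(3.0² + 2.9²) ≈ 4.2.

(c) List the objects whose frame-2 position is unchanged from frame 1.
the orange cross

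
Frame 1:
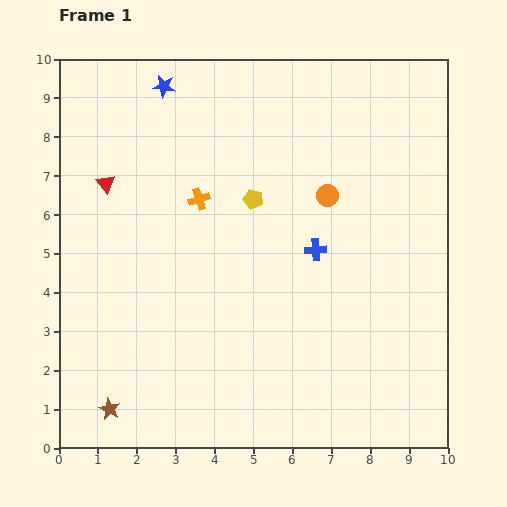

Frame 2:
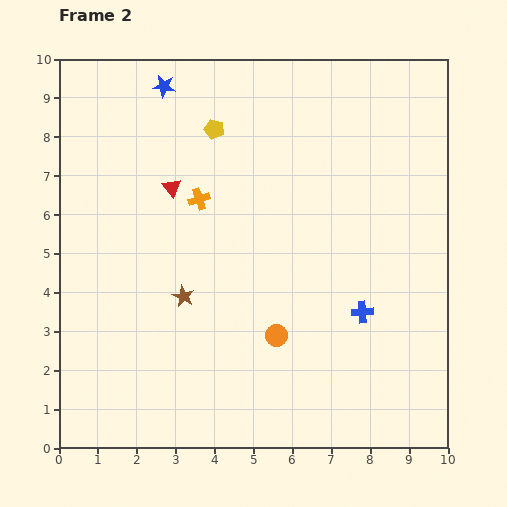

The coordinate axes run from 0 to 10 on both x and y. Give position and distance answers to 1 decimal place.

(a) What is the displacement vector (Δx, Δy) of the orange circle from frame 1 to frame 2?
(-1.3, -3.6)

The orange circle was at (6.9, 6.5) in frame 1 and (5.6, 2.9) in frame 2.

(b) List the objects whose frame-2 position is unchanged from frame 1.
the orange cross, the blue star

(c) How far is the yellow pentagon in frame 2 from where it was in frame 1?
2.1

The yellow pentagon moved from (5.0, 6.4) to (4.0, 8.2), a distance of √(1.0² + 1.8²) ≈ 2.1.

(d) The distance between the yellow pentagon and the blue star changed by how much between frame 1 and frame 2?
-2.0

Distance in frame 1: 3.7. Distance in frame 2: 1.7.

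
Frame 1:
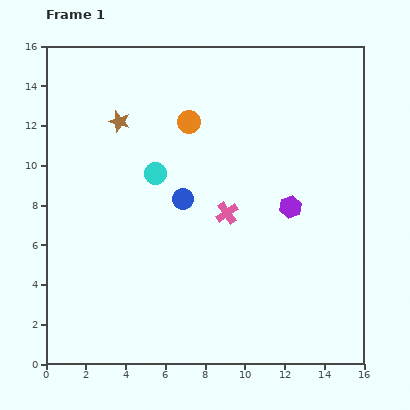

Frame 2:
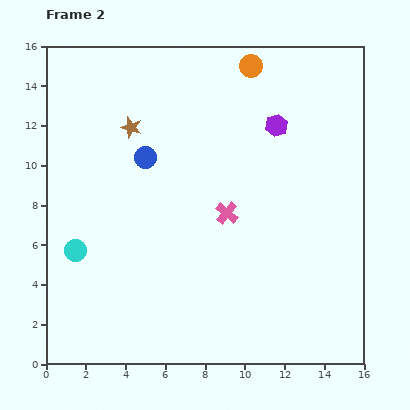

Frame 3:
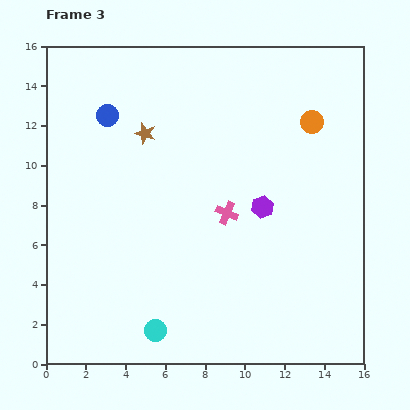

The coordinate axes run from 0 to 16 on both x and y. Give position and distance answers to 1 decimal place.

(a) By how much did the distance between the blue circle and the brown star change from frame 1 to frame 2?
-3.3

Distance in frame 1: 5.0. Distance in frame 2: 1.7.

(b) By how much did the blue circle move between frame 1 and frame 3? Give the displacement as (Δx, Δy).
(-3.8, 4.2)

The blue circle was at (6.9, 8.3) in frame 1 and (3.1, 12.5) in frame 3.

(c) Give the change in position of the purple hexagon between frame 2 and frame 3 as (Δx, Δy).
(-0.7, -4.1)

The purple hexagon was at (11.6, 12.0) in frame 2 and (10.9, 7.9) in frame 3.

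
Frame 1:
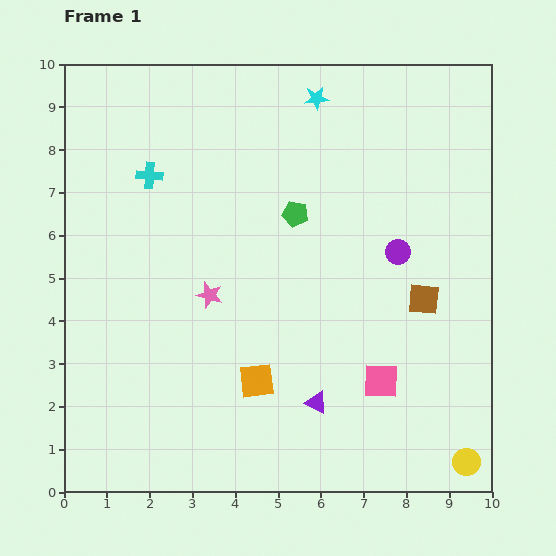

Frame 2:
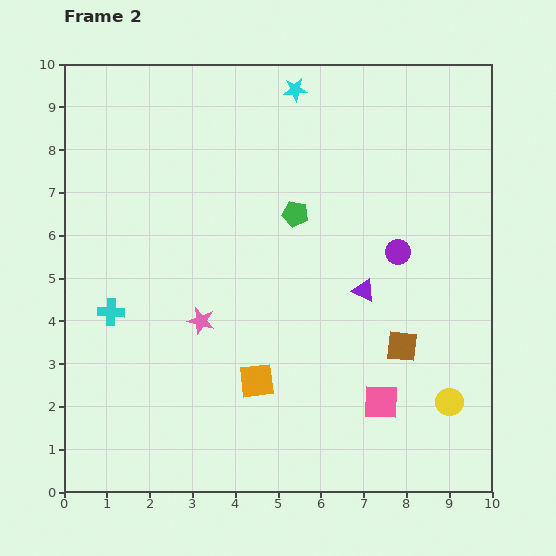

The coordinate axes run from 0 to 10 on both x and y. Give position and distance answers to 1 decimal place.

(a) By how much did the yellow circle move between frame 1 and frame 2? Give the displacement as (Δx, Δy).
(-0.4, 1.4)

The yellow circle was at (9.4, 0.7) in frame 1 and (9.0, 2.1) in frame 2.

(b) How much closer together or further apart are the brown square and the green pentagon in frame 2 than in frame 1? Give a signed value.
+0.4

Distance in frame 1: 3.6. Distance in frame 2: 4.0.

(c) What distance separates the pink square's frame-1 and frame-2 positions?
0.5

The pink square moved from (7.4, 2.6) to (7.4, 2.1), a distance of √(0.0² + 0.5²) ≈ 0.5.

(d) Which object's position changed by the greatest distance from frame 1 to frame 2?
the cyan cross

(moved 3.3; next 2.8)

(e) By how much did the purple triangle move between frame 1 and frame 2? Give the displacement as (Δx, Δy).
(1.1, 2.6)

The purple triangle was at (5.9, 2.1) in frame 1 and (7.0, 4.7) in frame 2.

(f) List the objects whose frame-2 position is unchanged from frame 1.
the purple circle, the orange square, the green pentagon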